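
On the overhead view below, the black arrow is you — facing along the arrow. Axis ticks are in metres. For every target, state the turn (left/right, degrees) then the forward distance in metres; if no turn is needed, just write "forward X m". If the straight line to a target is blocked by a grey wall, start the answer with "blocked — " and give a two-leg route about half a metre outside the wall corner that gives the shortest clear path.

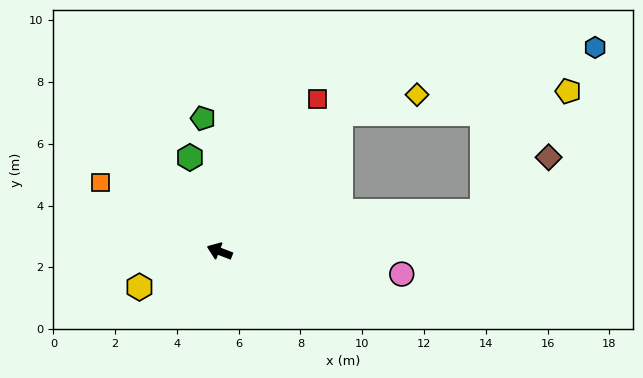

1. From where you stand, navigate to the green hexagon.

turn right 51°, forward 3.2 m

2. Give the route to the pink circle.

turn right 166°, forward 5.9 m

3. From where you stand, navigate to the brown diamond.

blocked — turn right 150°, forward 8.6 m, then turn left 31°, forward 2.8 m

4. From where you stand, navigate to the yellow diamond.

blocked — turn right 110°, forward 5.9 m, then turn right 35°, forward 2.6 m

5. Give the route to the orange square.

turn right 9°, forward 4.5 m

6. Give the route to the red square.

turn right 102°, forward 5.9 m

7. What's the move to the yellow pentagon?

blocked — turn right 150°, forward 8.6 m, then turn left 46°, forward 4.8 m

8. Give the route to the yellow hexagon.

turn left 45°, forward 2.8 m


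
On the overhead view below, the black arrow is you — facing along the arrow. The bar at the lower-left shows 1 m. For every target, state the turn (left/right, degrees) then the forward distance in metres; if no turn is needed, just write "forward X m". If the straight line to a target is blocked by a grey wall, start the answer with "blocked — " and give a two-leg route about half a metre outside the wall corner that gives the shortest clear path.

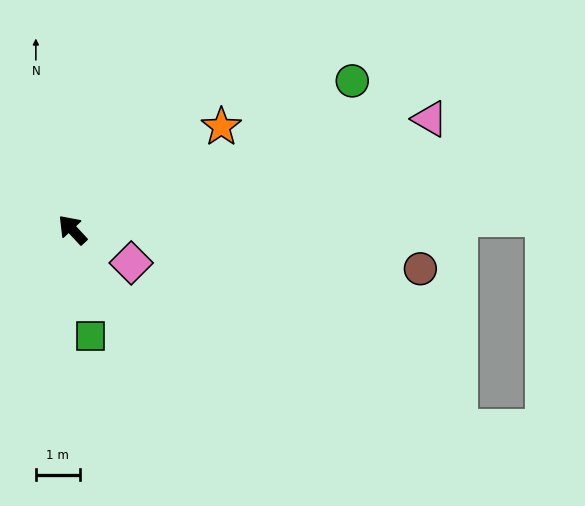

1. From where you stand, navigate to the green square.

turn left 147°, forward 2.5 m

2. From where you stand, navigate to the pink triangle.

turn right 116°, forward 8.5 m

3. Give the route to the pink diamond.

turn right 162°, forward 1.5 m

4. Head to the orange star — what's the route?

turn right 98°, forward 4.1 m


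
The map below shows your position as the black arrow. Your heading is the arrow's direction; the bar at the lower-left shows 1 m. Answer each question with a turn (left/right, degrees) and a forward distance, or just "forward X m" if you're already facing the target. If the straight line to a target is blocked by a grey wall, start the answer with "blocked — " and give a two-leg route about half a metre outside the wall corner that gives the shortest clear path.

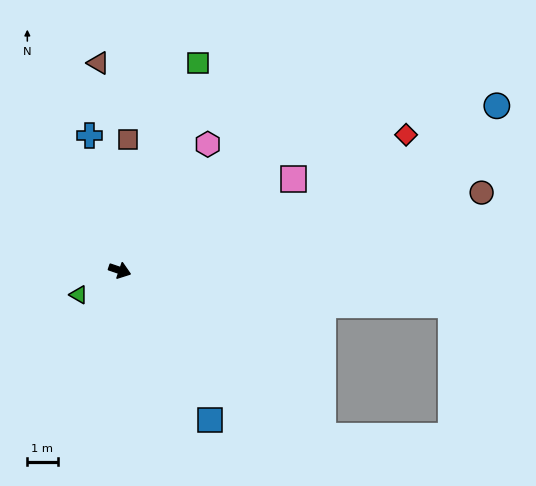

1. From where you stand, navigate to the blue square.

turn right 40°, forward 5.8 m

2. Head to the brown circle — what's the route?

turn left 31°, forward 12.2 m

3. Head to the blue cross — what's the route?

turn left 122°, forward 4.6 m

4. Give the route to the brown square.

turn left 105°, forward 4.3 m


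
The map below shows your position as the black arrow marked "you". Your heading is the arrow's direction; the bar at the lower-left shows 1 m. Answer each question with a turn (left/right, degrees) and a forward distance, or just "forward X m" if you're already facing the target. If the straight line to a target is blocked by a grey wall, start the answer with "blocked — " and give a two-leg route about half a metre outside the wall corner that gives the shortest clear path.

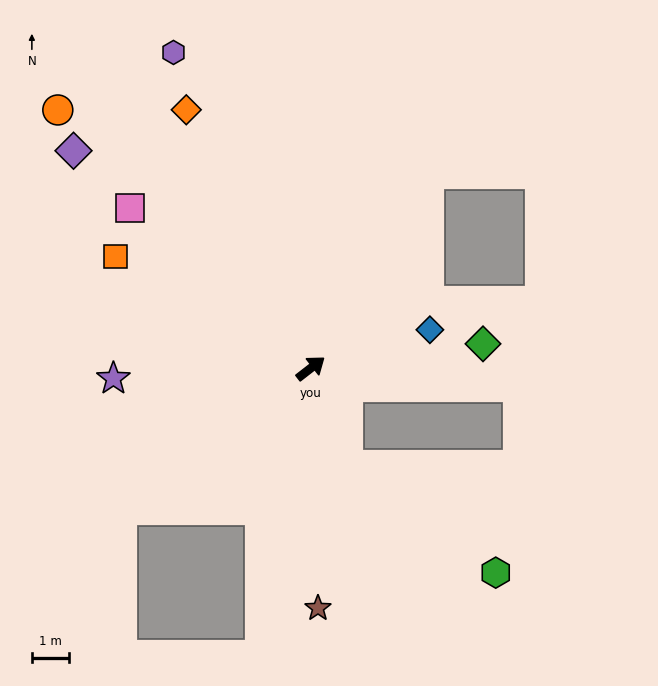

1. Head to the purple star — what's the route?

turn left 145°, forward 5.3 m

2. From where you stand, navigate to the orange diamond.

turn left 78°, forward 7.7 m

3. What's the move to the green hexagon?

blocked — turn right 108°, forward 2.8 m, then turn left 35°, forward 4.9 m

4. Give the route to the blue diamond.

turn right 20°, forward 3.4 m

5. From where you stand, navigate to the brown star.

turn right 126°, forward 6.4 m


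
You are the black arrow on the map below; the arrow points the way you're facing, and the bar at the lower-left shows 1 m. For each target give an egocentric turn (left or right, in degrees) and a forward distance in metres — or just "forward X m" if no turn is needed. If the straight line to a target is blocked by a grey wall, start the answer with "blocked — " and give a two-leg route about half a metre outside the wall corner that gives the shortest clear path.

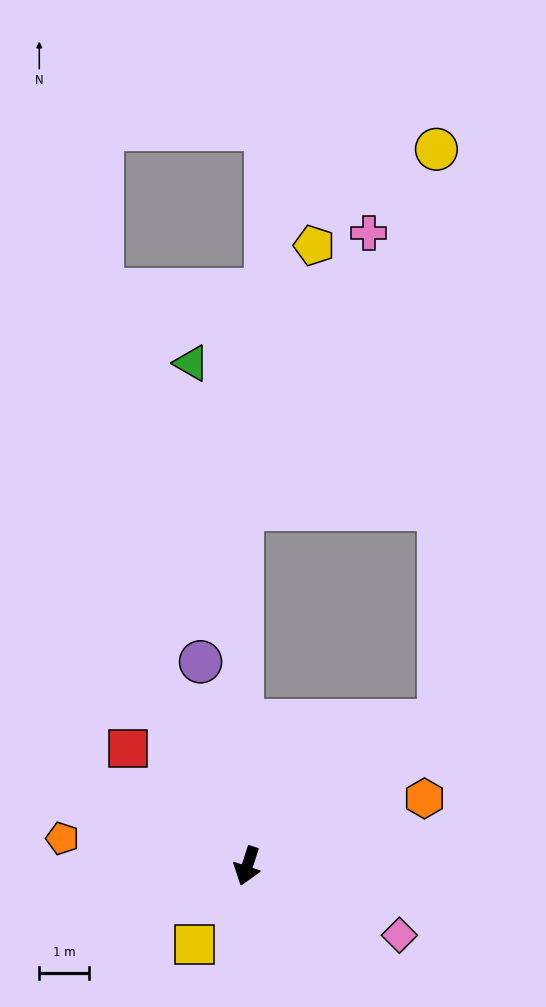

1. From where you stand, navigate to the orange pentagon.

turn right 80°, forward 3.7 m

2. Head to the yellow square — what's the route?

turn right 16°, forward 1.9 m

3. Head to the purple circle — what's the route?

turn right 149°, forward 4.2 m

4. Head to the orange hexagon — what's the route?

turn left 129°, forward 3.8 m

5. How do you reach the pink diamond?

turn left 84°, forward 3.3 m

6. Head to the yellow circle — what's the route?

blocked — turn left 145°, forward 4.8 m, then turn left 53°, forward 11.4 m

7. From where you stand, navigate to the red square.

turn right 116°, forward 3.3 m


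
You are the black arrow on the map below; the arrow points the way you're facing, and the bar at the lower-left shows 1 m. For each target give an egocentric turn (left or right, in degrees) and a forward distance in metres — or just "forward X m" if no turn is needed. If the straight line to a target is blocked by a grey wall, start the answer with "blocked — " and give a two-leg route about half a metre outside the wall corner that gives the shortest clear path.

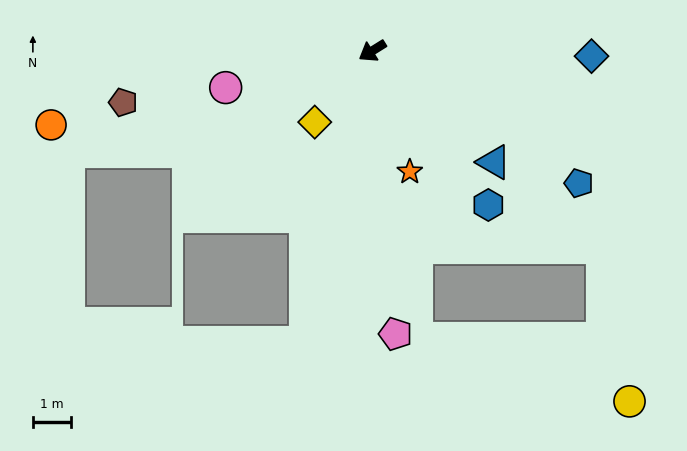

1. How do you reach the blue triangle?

turn left 106°, forward 4.3 m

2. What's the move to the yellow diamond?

turn left 19°, forward 2.4 m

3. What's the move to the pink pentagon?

turn left 63°, forward 7.4 m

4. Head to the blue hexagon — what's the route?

turn left 95°, forward 5.0 m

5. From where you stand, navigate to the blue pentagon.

turn left 115°, forward 6.4 m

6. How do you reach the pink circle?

turn right 18°, forward 3.9 m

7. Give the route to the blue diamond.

turn left 147°, forward 5.7 m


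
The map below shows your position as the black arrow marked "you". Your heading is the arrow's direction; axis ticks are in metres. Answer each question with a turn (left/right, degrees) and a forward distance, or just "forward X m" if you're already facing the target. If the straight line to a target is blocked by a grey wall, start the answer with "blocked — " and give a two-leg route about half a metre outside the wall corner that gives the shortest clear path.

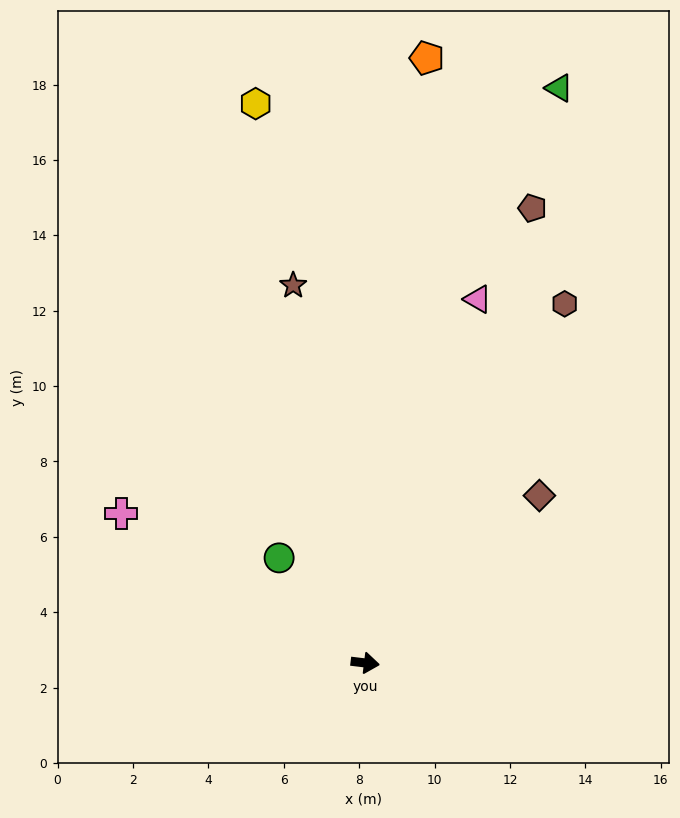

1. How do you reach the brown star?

turn left 108°, forward 10.2 m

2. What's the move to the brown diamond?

turn left 51°, forward 6.4 m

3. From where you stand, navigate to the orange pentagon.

turn left 91°, forward 16.1 m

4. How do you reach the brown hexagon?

turn left 68°, forward 10.9 m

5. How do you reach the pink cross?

turn left 155°, forward 7.6 m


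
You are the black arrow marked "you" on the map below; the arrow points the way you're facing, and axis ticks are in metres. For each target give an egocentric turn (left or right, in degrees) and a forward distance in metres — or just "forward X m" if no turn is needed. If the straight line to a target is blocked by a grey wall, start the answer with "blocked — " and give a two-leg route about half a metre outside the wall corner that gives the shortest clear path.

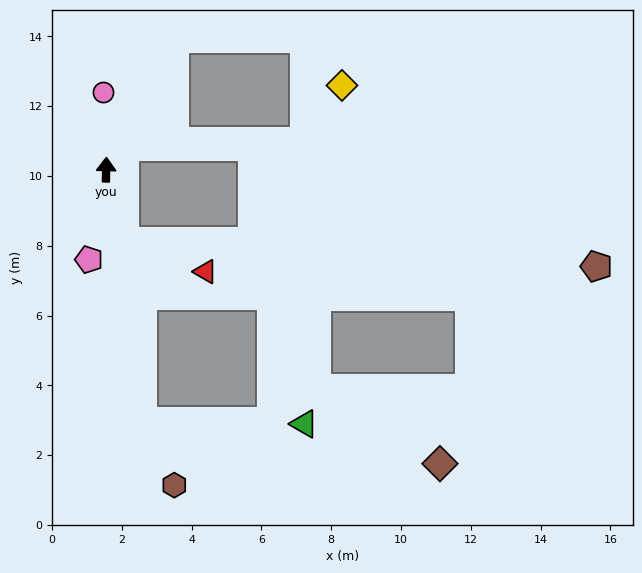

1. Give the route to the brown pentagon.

blocked — turn right 164°, forward 2.1 m, then turn left 72°, forward 13.5 m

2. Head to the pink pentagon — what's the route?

turn left 171°, forward 2.6 m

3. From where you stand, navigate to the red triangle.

blocked — turn right 164°, forward 2.1 m, then turn left 55°, forward 2.5 m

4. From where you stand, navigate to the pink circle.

turn left 3°, forward 2.2 m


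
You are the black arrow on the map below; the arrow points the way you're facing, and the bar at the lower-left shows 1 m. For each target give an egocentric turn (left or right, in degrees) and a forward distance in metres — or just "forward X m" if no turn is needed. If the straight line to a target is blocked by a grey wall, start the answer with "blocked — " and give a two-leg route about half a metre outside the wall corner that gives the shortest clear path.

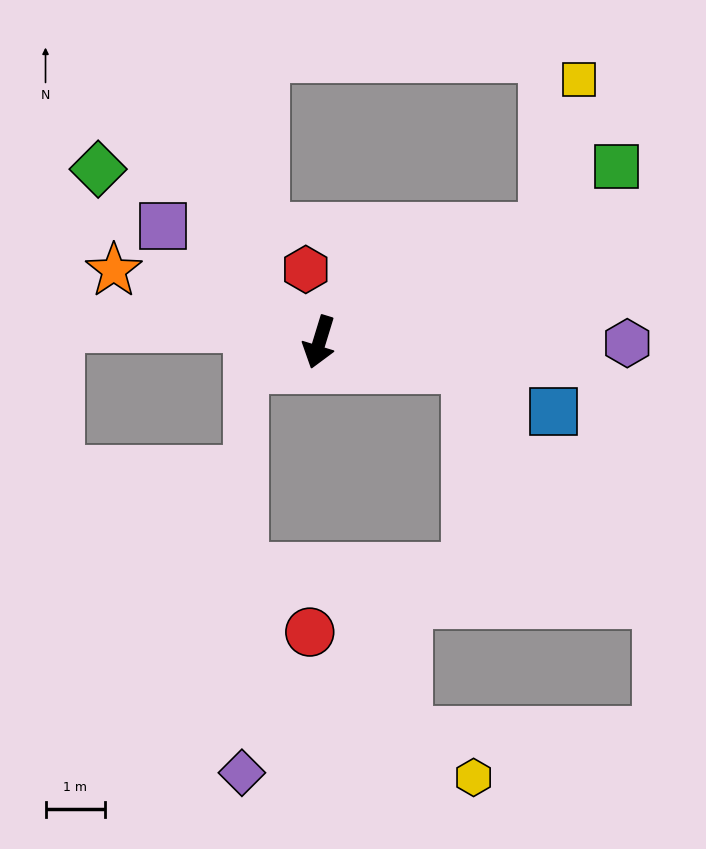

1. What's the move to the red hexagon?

turn right 152°, forward 1.2 m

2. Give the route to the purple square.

turn right 110°, forward 3.3 m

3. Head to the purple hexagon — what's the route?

turn left 107°, forward 5.2 m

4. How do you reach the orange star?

turn right 92°, forward 3.7 m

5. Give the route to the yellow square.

blocked — turn left 134°, forward 4.2 m, then turn left 50°, forward 2.6 m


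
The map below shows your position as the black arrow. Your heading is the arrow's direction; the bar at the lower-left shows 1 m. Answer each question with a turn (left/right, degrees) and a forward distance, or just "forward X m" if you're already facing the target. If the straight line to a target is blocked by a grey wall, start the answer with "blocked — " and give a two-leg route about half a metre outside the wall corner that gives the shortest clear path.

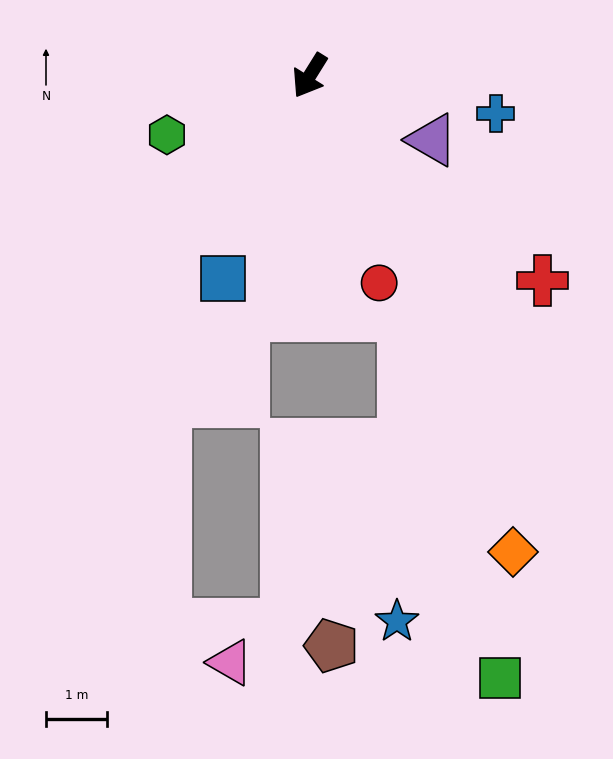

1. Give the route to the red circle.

turn left 50°, forward 3.6 m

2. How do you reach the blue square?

turn left 9°, forward 3.6 m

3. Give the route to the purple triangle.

turn left 94°, forward 2.3 m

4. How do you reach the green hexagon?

turn right 36°, forward 2.6 m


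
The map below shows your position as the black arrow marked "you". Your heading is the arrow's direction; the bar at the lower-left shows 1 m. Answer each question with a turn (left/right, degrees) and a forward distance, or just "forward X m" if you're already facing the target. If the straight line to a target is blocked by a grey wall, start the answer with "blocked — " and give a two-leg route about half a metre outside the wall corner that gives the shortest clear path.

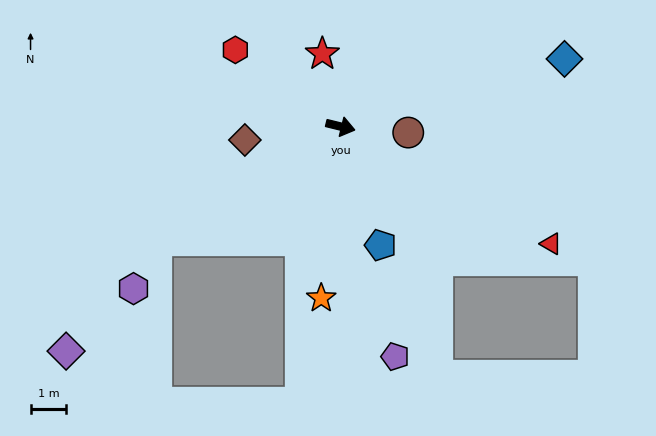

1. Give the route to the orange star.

turn right 83°, forward 4.8 m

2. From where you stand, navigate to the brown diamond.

turn right 158°, forward 2.7 m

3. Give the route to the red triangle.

turn right 15°, forward 6.7 m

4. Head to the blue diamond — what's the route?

turn left 31°, forward 6.5 m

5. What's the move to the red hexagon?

turn left 158°, forward 3.6 m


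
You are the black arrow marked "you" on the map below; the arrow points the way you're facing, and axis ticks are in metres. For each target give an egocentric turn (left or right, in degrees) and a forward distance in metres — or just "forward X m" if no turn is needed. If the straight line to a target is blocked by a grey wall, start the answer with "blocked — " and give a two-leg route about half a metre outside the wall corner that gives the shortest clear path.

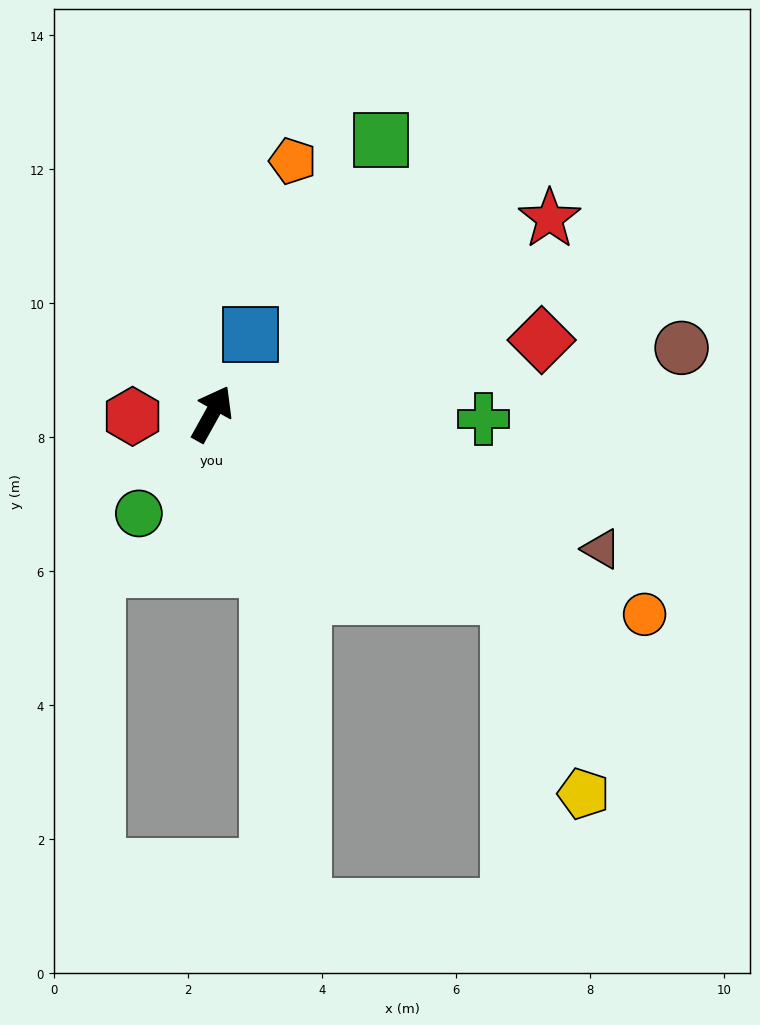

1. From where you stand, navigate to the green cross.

turn right 62°, forward 4.1 m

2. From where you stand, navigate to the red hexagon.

turn left 121°, forward 1.2 m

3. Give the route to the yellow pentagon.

blocked — turn right 92°, forward 5.2 m, then turn right 38°, forward 3.2 m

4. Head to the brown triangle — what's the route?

turn right 80°, forward 6.2 m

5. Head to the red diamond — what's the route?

turn right 48°, forward 5.0 m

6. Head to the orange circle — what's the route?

turn right 86°, forward 7.1 m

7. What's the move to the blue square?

turn left 3°, forward 1.3 m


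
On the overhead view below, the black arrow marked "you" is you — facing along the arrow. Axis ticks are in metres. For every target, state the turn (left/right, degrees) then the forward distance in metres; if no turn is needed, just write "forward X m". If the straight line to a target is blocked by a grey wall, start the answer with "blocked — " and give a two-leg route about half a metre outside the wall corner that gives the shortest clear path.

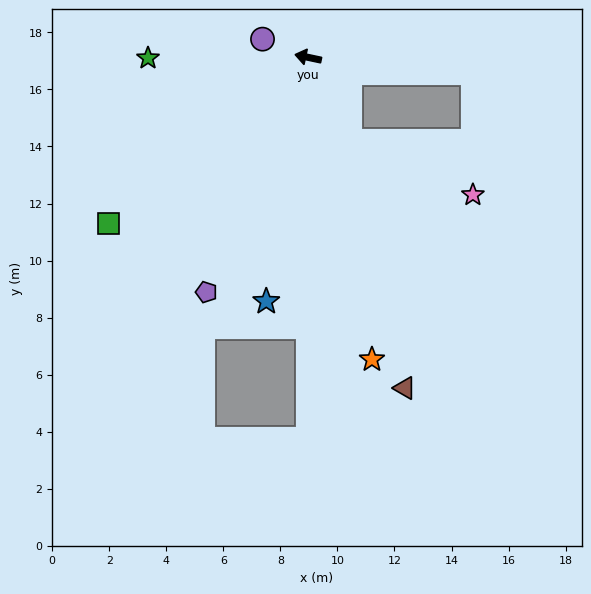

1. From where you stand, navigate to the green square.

turn left 52°, forward 9.1 m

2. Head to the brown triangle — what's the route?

turn left 118°, forward 12.1 m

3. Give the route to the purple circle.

turn right 10°, forward 1.7 m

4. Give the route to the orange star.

turn left 114°, forward 10.8 m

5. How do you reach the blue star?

turn left 92°, forward 8.7 m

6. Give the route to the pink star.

blocked — turn left 129°, forward 3.3 m, then turn left 39°, forward 4.7 m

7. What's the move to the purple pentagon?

turn left 79°, forward 9.0 m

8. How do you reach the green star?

turn left 12°, forward 5.6 m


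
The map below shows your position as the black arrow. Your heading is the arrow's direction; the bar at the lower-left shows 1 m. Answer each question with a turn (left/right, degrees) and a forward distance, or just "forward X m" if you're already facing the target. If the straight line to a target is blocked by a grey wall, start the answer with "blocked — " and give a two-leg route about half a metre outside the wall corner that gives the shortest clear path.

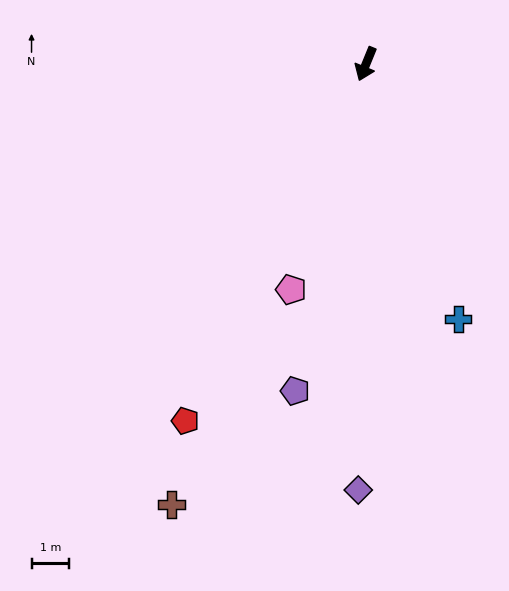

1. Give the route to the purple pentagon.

turn left 10°, forward 8.9 m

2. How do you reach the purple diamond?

turn left 21°, forward 11.3 m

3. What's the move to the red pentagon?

turn right 5°, forward 10.6 m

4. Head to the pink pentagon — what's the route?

turn left 4°, forward 6.3 m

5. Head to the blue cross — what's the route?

turn left 42°, forward 7.2 m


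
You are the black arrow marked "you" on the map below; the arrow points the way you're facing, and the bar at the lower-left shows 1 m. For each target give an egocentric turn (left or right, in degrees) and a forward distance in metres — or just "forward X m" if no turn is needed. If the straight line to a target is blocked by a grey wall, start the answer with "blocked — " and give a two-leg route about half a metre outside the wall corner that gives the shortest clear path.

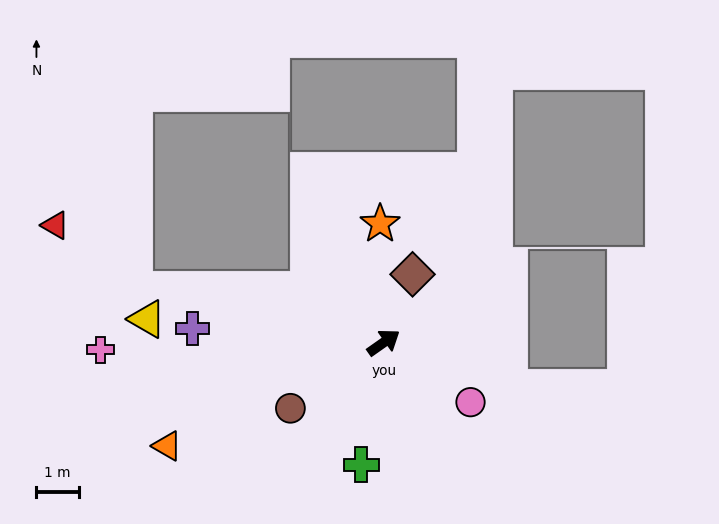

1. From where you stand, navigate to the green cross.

turn right 136°, forward 2.9 m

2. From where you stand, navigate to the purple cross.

turn left 141°, forward 4.5 m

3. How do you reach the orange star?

turn left 57°, forward 2.8 m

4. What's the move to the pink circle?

turn right 70°, forward 2.5 m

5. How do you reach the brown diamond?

turn left 32°, forward 1.8 m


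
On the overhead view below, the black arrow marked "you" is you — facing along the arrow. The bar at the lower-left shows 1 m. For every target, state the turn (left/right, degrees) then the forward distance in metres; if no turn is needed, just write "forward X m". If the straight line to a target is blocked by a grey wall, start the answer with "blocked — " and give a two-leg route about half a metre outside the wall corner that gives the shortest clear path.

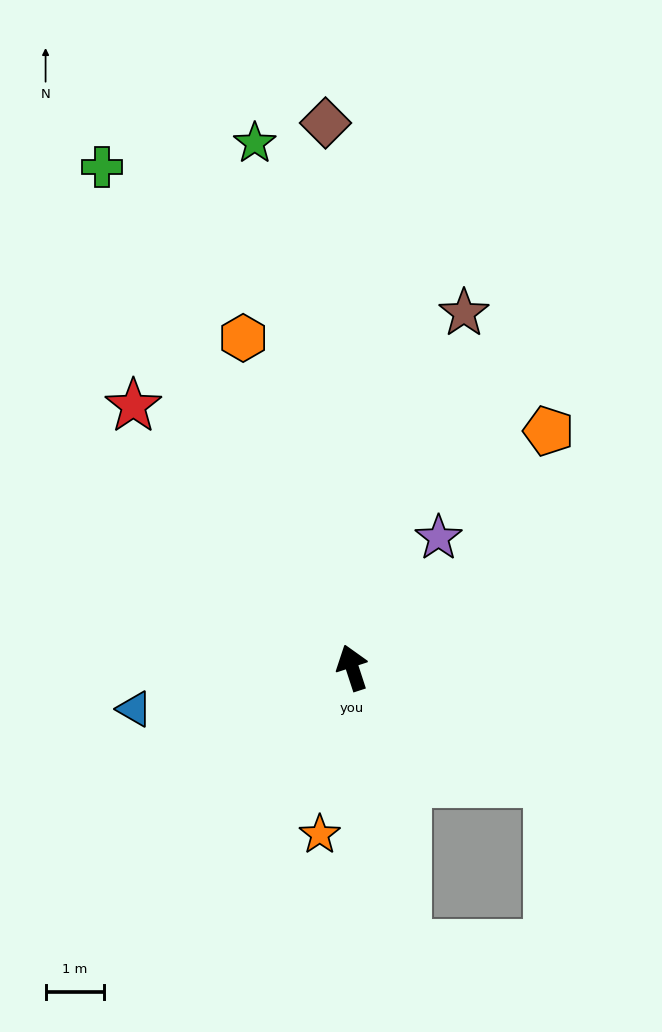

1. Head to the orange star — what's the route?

turn left 151°, forward 2.9 m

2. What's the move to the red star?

turn left 22°, forward 5.8 m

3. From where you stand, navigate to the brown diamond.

turn right 15°, forward 9.3 m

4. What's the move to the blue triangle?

turn left 83°, forward 3.8 m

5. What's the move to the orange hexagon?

forward 5.9 m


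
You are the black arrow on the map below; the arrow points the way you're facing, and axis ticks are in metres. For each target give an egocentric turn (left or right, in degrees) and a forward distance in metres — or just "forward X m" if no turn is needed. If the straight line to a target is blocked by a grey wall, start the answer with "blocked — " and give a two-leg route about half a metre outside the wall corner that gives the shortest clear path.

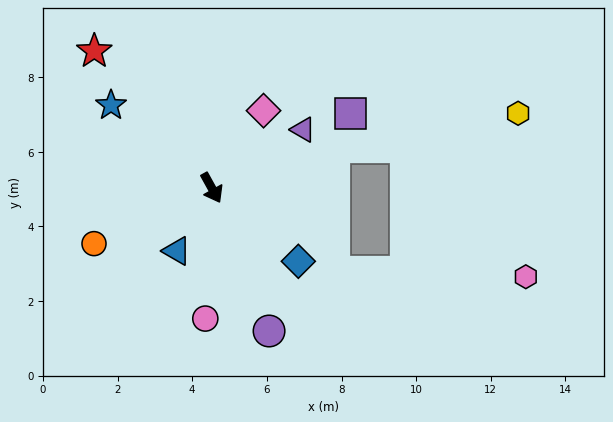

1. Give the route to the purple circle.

turn right 7°, forward 4.1 m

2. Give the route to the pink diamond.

turn left 117°, forward 2.5 m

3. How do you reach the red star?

turn right 168°, forward 4.8 m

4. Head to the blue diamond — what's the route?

turn left 21°, forward 3.0 m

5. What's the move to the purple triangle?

turn left 94°, forward 2.9 m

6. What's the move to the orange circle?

turn right 94°, forward 3.5 m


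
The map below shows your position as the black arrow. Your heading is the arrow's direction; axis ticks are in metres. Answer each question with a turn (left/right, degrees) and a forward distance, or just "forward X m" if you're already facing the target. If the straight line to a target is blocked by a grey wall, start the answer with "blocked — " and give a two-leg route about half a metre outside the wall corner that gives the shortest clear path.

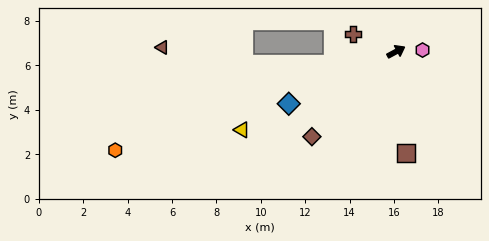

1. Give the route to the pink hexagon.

turn right 25°, forward 1.2 m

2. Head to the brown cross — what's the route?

turn left 130°, forward 2.1 m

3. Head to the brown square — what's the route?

turn right 113°, forward 4.6 m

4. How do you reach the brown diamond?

turn right 163°, forward 5.4 m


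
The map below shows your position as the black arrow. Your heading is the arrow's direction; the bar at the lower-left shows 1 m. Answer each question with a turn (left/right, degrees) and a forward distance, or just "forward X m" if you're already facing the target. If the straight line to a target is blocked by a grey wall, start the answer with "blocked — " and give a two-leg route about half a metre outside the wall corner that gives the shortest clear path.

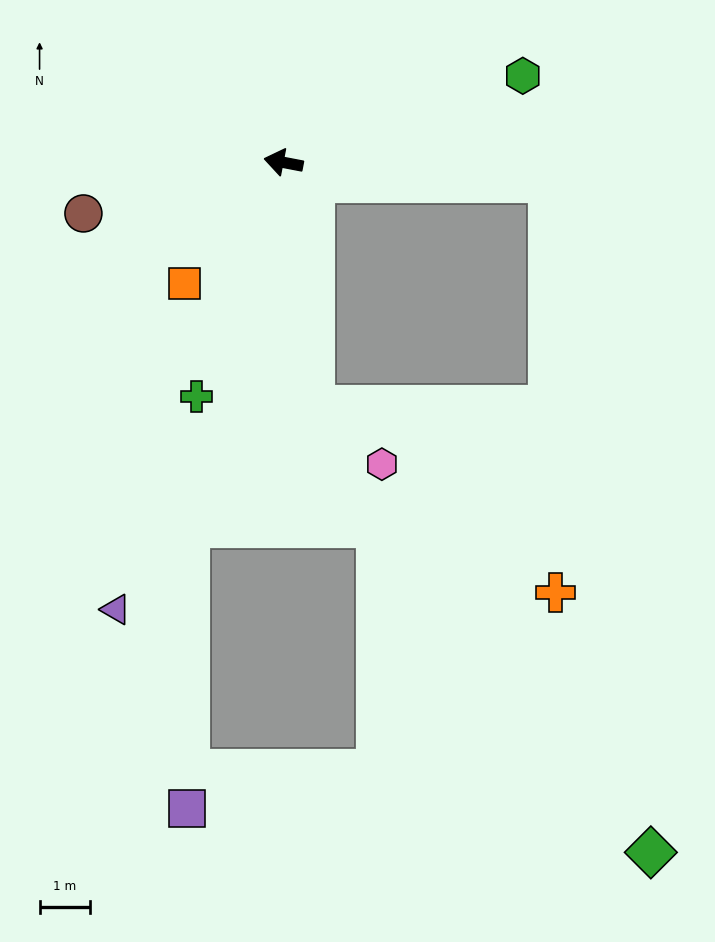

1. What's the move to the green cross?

turn left 81°, forward 5.0 m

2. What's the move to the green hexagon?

turn right 149°, forward 5.1 m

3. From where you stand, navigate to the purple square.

blocked — turn left 86°, forward 7.5 m, then turn left 14°, forward 5.6 m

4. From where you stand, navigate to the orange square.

turn left 62°, forward 3.1 m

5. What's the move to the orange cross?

blocked — turn right 173°, forward 5.3 m, then turn right 85°, forward 8.2 m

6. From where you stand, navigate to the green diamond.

blocked — turn right 173°, forward 5.3 m, then turn right 78°, forward 13.6 m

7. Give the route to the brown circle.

turn left 25°, forward 4.1 m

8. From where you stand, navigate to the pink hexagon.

blocked — turn left 108°, forward 4.9 m, then turn left 42°, forward 1.8 m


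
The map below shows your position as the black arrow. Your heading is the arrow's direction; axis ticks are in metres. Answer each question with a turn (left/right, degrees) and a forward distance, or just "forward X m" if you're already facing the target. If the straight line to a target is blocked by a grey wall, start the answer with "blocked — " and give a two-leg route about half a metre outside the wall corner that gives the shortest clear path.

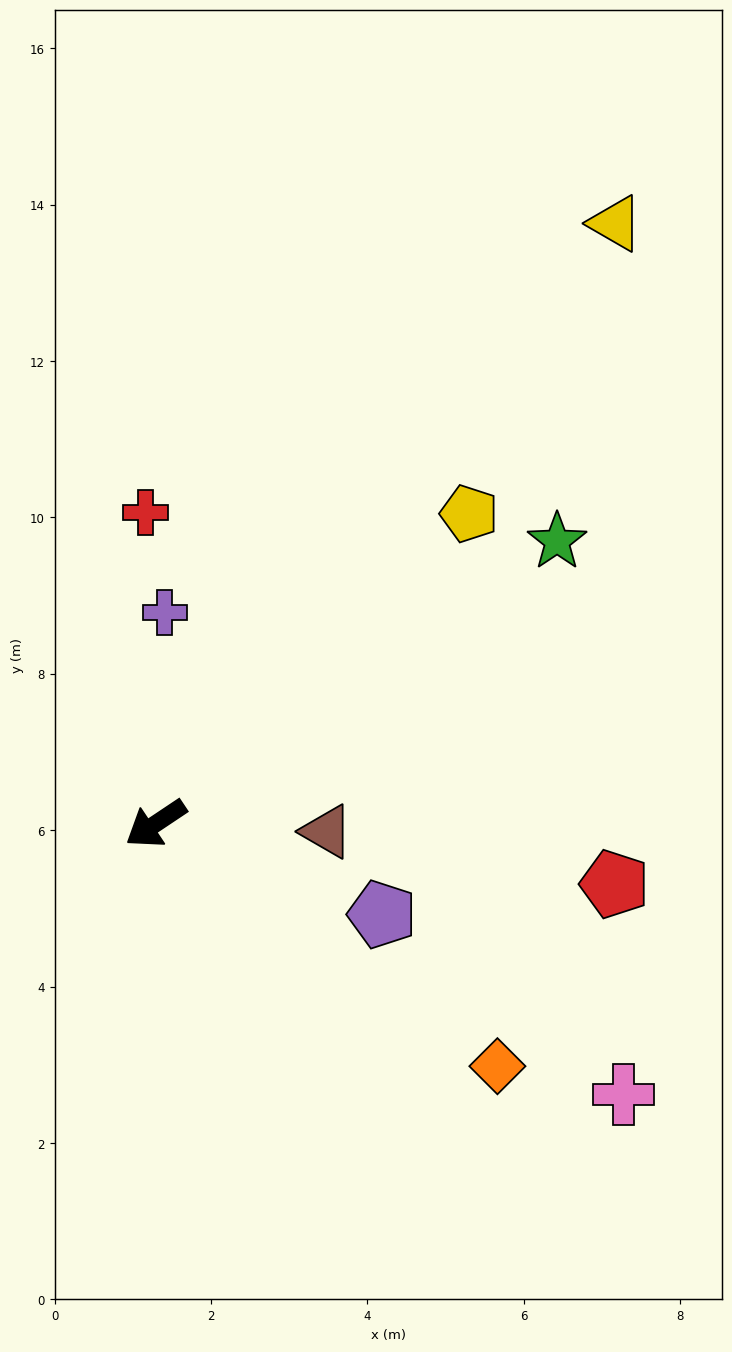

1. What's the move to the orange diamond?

turn left 111°, forward 5.4 m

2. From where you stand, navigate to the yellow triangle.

turn right 161°, forward 9.7 m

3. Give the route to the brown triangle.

turn left 144°, forward 2.2 m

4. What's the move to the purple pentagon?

turn left 124°, forward 3.1 m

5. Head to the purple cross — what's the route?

turn right 126°, forward 2.7 m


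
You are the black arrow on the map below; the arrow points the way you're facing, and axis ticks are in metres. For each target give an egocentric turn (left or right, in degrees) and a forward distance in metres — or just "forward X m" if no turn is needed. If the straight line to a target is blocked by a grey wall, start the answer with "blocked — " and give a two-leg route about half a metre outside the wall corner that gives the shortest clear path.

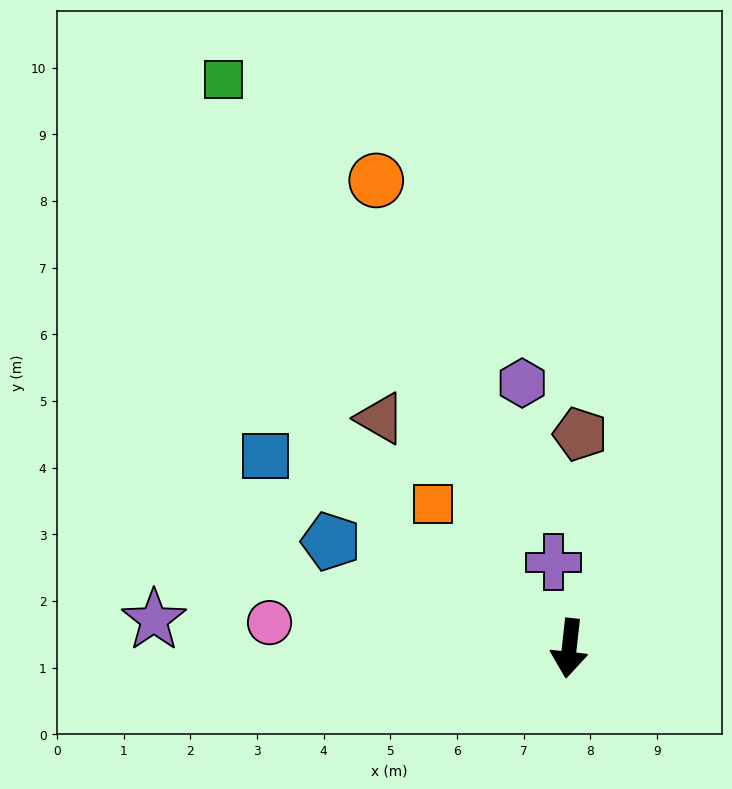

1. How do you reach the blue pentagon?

turn right 108°, forward 3.9 m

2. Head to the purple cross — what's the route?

turn right 163°, forward 1.3 m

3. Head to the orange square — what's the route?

turn right 130°, forward 3.0 m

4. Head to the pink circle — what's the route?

turn right 89°, forward 4.5 m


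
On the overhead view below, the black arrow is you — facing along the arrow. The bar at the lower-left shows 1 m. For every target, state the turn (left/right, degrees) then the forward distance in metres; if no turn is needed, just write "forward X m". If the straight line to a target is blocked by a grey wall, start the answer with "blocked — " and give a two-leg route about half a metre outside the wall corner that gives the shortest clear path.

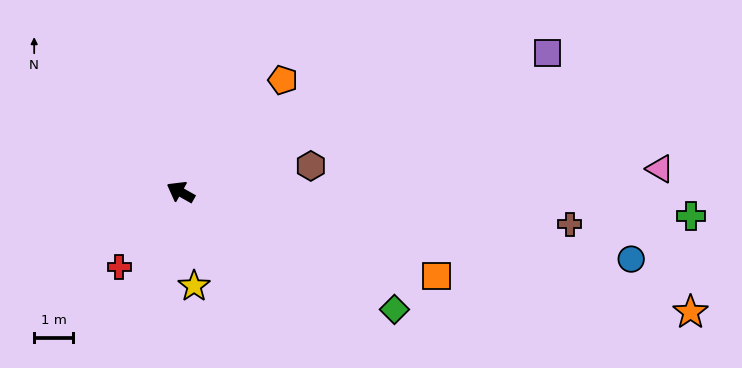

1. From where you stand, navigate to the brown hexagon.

turn right 139°, forward 3.4 m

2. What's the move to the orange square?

turn right 169°, forward 6.9 m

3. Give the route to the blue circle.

turn right 159°, forward 11.7 m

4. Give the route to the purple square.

turn right 130°, forward 10.0 m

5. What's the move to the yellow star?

turn left 128°, forward 2.4 m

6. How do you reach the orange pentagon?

turn right 103°, forward 3.9 m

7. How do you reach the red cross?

turn left 80°, forward 2.5 m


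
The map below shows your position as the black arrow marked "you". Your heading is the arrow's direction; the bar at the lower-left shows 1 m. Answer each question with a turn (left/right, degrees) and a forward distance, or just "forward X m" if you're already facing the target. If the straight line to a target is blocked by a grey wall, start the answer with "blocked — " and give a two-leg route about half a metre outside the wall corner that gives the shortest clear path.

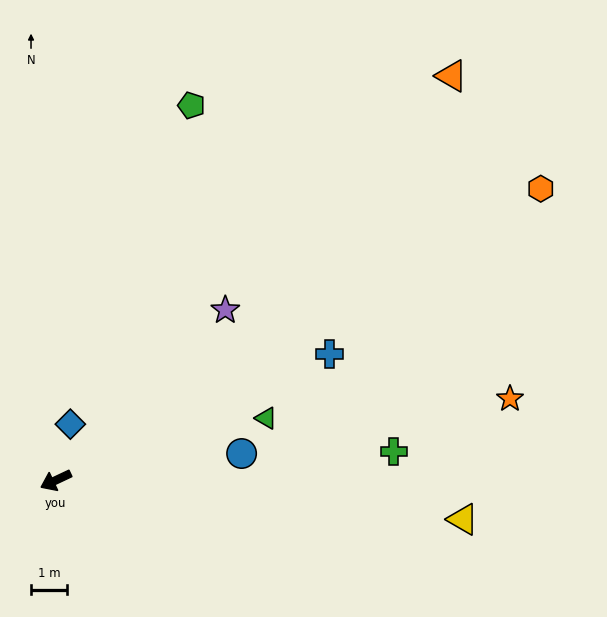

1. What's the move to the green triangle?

turn left 171°, forward 6.1 m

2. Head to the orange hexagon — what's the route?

turn right 174°, forward 15.7 m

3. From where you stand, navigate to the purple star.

turn right 160°, forward 6.7 m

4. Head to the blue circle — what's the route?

turn left 163°, forward 5.2 m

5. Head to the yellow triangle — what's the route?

turn left 149°, forward 11.3 m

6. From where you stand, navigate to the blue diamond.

turn right 130°, forward 1.6 m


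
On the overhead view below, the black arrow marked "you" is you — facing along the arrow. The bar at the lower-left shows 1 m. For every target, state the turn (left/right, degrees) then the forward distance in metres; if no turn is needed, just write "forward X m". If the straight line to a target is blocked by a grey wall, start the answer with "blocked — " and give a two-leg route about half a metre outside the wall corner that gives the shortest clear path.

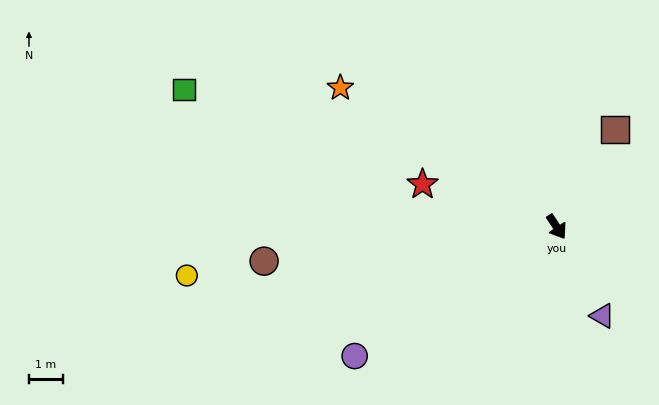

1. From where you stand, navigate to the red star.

turn right 141°, forward 4.2 m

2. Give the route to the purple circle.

turn right 91°, forward 7.1 m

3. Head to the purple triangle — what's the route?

turn right 6°, forward 3.0 m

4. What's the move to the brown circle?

turn right 117°, forward 8.8 m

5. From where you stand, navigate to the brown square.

turn left 116°, forward 3.4 m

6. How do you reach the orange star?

turn right 156°, forward 7.6 m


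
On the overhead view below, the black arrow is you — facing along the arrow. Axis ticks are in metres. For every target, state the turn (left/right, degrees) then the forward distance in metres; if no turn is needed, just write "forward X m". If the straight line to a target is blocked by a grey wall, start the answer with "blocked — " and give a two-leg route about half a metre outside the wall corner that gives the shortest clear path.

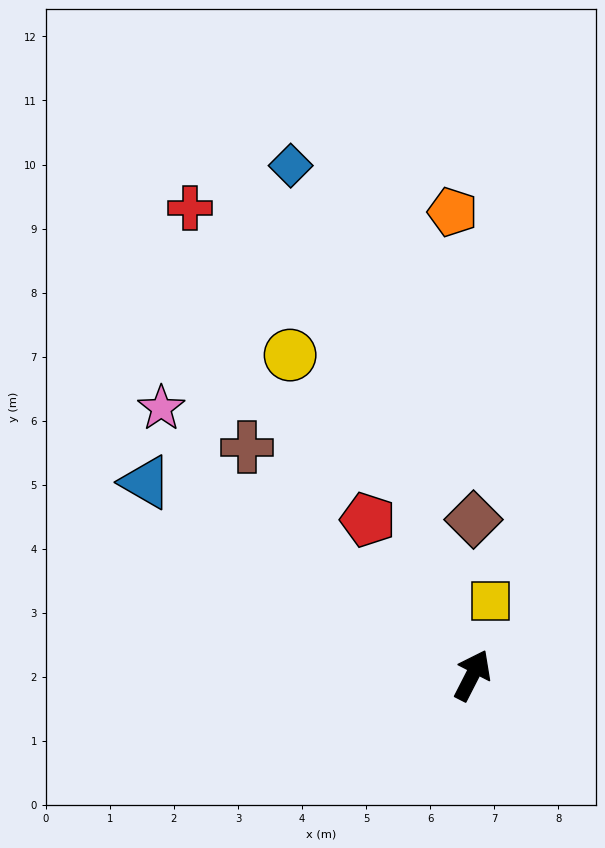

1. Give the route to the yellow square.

turn left 13°, forward 1.2 m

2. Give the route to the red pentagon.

turn left 61°, forward 2.9 m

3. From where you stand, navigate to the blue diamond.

turn left 47°, forward 8.4 m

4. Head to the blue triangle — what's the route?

turn left 87°, forward 5.9 m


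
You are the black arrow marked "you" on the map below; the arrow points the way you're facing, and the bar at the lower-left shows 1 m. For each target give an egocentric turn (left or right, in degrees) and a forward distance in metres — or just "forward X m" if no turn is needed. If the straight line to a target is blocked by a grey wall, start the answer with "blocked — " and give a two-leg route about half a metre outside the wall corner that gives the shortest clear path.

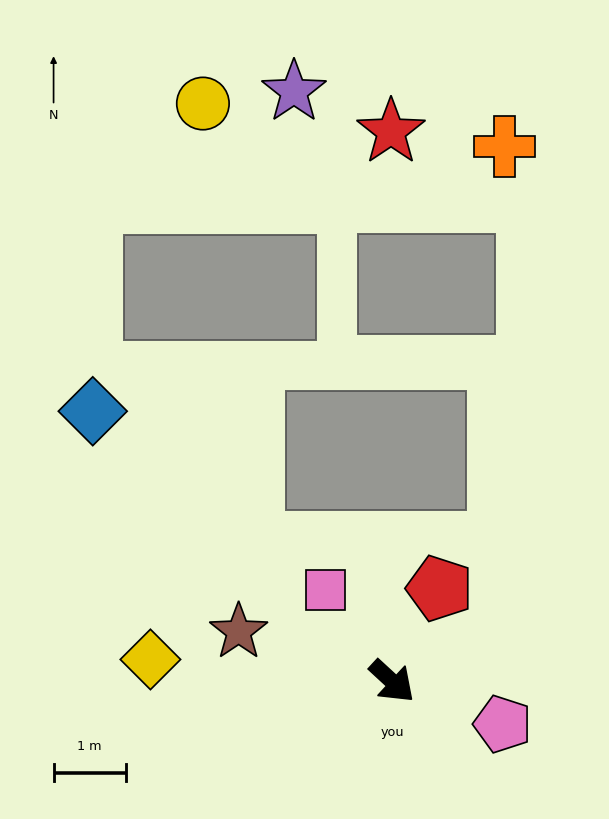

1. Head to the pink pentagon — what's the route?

turn left 22°, forward 1.6 m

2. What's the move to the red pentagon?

turn left 106°, forward 1.4 m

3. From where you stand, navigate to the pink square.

turn left 169°, forward 1.6 m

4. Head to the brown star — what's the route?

turn right 155°, forward 2.2 m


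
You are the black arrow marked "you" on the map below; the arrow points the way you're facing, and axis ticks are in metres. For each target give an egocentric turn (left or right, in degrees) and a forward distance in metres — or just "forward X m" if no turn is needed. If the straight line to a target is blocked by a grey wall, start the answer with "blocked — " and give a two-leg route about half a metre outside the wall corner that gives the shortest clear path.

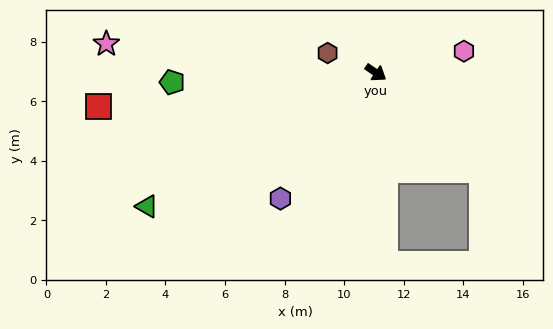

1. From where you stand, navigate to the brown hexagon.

turn right 168°, forward 1.7 m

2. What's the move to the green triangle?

turn right 116°, forward 8.9 m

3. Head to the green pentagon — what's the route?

turn right 143°, forward 6.8 m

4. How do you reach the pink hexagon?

turn left 48°, forward 3.0 m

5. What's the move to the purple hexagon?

turn right 93°, forward 5.3 m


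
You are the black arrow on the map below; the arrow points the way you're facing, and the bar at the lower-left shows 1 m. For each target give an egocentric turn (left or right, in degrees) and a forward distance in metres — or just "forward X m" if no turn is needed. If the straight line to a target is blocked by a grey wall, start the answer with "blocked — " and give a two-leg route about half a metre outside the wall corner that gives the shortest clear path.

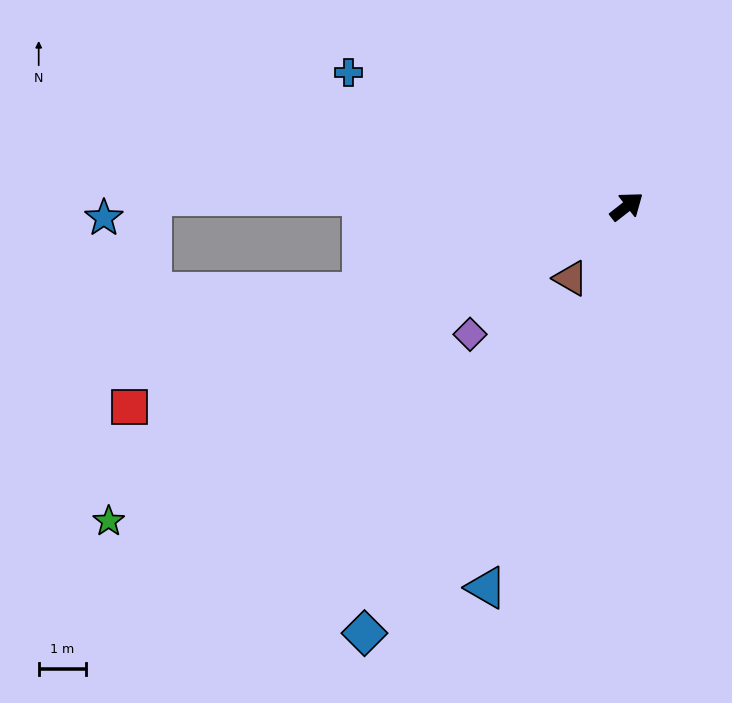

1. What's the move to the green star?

turn left 173°, forward 12.7 m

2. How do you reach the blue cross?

turn left 116°, forward 6.5 m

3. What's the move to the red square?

turn left 164°, forward 11.3 m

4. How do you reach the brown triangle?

turn right 166°, forward 1.9 m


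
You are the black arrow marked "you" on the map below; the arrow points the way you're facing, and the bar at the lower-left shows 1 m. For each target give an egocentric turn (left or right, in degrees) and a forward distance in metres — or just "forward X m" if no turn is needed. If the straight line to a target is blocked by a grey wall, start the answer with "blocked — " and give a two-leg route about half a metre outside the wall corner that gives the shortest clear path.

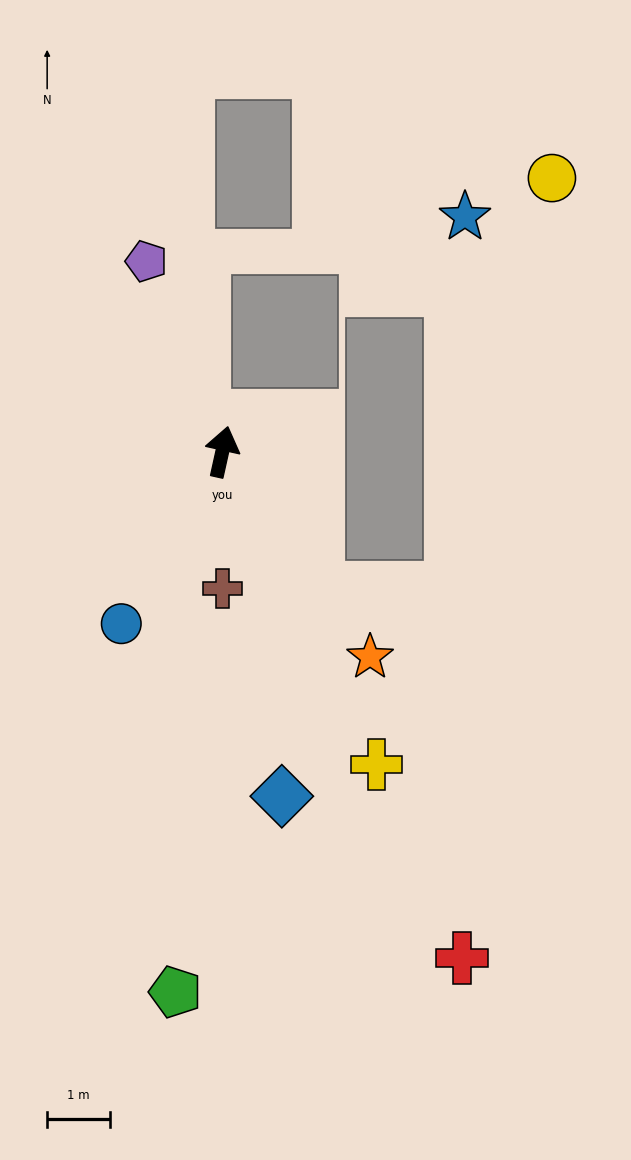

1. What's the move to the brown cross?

turn right 167°, forward 2.2 m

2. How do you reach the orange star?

turn right 132°, forward 4.0 m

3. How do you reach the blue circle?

turn left 162°, forward 3.2 m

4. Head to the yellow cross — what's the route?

turn right 141°, forward 5.5 m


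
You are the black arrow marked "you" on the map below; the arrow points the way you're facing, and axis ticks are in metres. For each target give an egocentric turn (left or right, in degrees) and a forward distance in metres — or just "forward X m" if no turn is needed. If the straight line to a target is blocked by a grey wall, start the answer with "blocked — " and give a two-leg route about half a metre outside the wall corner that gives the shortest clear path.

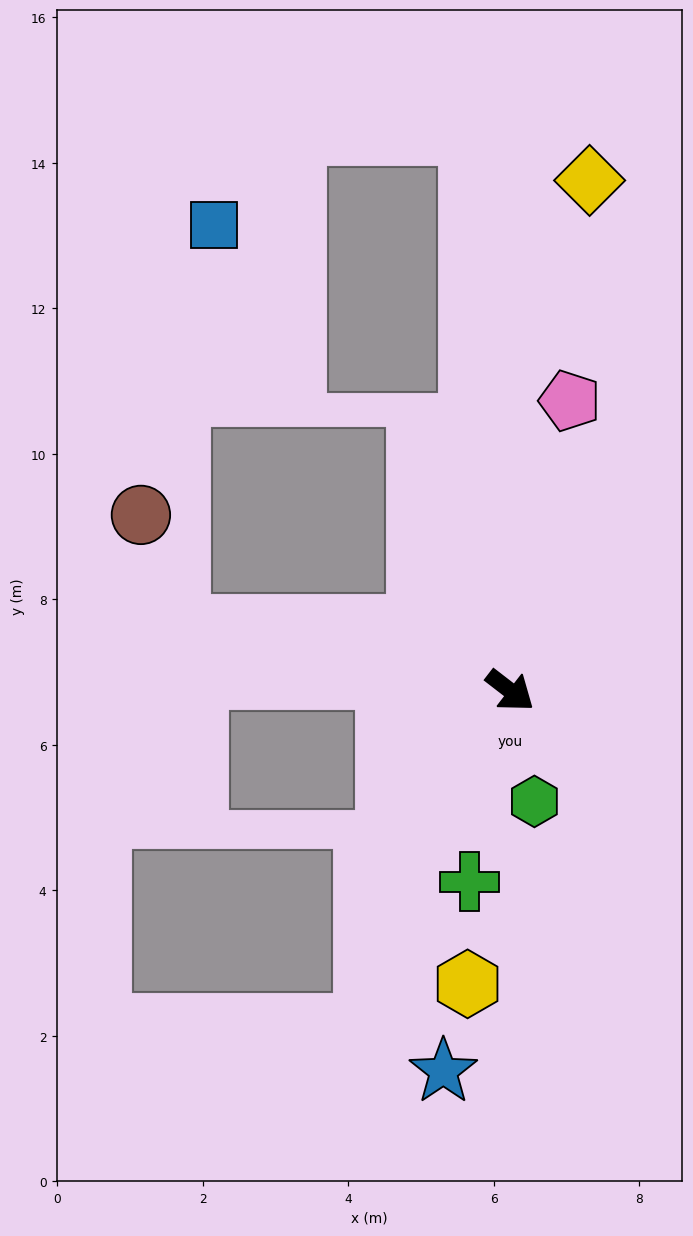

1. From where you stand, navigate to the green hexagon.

turn right 40°, forward 1.6 m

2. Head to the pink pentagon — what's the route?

turn left 116°, forward 4.1 m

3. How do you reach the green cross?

turn right 64°, forward 2.7 m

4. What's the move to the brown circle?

blocked — turn right 153°, forward 4.6 m, then turn right 60°, forward 1.6 m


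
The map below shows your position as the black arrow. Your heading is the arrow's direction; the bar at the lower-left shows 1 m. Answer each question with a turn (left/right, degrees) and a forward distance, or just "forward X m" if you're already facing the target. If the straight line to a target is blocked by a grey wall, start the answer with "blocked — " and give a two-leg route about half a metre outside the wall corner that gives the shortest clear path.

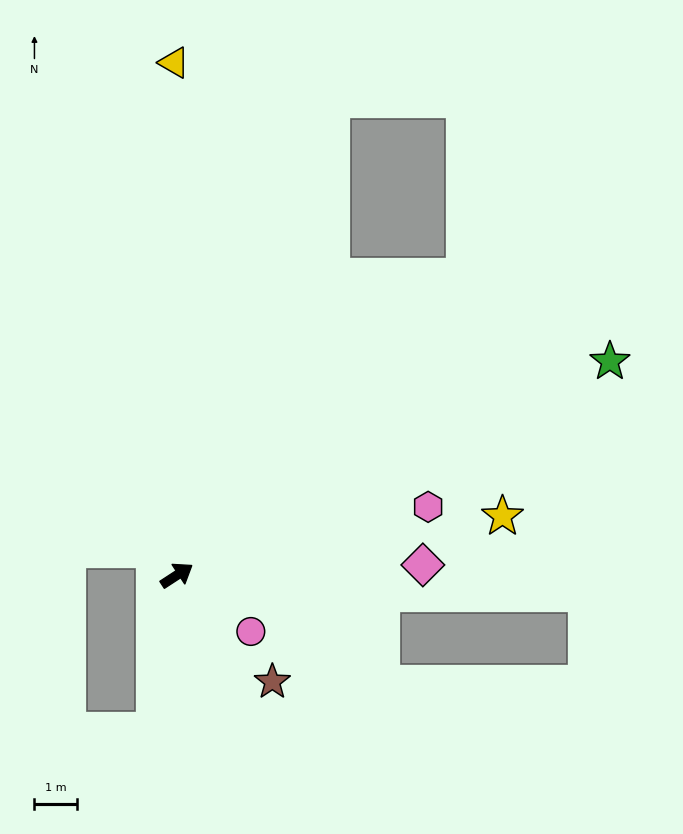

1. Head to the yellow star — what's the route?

turn right 23°, forward 7.8 m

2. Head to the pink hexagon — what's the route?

turn right 18°, forward 6.2 m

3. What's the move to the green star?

turn right 7°, forward 11.4 m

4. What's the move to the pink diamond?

turn right 31°, forward 5.8 m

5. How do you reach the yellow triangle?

turn left 57°, forward 12.1 m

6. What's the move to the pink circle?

turn right 70°, forward 2.2 m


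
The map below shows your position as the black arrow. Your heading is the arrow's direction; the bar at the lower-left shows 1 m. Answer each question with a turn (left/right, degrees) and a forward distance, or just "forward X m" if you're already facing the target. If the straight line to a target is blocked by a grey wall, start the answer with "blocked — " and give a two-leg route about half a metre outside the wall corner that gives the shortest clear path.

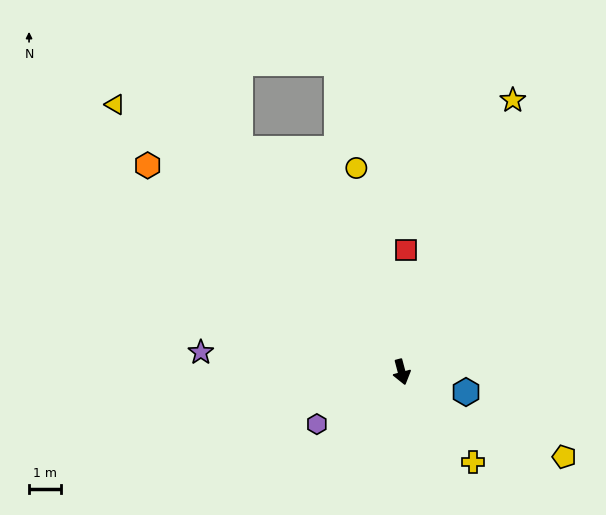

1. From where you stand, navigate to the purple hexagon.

turn right 73°, forward 3.1 m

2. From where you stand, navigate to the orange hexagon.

turn right 144°, forward 10.3 m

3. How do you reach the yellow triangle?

turn right 148°, forward 12.4 m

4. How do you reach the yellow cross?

turn left 24°, forward 3.6 m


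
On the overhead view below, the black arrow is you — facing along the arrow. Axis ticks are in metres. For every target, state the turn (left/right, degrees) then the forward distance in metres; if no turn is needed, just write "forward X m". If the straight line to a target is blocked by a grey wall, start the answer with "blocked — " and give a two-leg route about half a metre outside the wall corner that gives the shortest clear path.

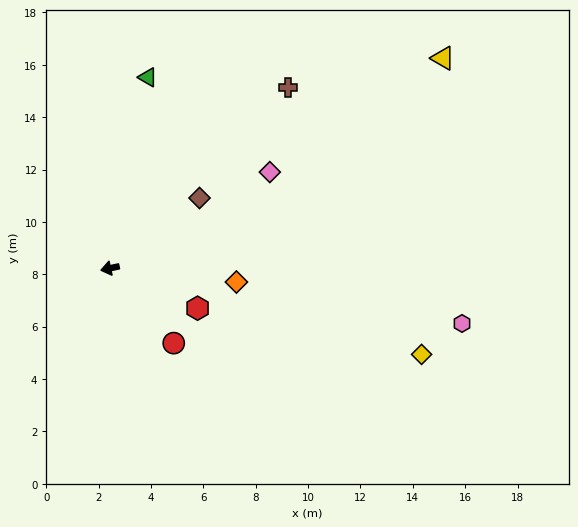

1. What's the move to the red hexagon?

turn left 143°, forward 3.7 m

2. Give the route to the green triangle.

turn right 113°, forward 7.4 m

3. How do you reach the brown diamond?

turn right 154°, forward 4.3 m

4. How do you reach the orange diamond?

turn left 162°, forward 4.9 m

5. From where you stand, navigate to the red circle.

turn left 118°, forward 3.8 m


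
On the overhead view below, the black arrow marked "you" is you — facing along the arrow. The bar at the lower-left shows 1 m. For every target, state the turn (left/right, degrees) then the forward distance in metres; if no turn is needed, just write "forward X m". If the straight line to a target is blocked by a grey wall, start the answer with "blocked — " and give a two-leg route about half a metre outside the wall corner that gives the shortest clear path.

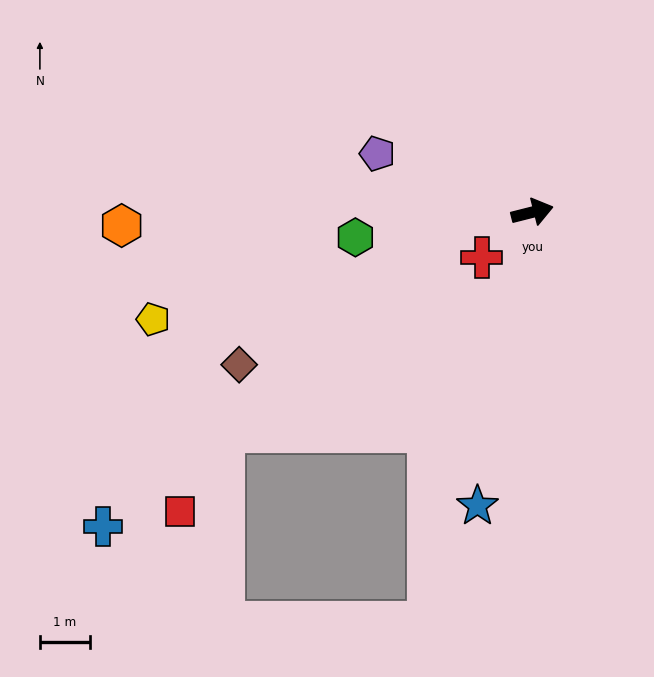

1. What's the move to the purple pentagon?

turn left 145°, forward 3.3 m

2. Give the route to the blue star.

turn right 115°, forward 5.9 m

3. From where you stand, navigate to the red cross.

turn right 152°, forward 1.3 m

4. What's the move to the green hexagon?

turn left 174°, forward 3.5 m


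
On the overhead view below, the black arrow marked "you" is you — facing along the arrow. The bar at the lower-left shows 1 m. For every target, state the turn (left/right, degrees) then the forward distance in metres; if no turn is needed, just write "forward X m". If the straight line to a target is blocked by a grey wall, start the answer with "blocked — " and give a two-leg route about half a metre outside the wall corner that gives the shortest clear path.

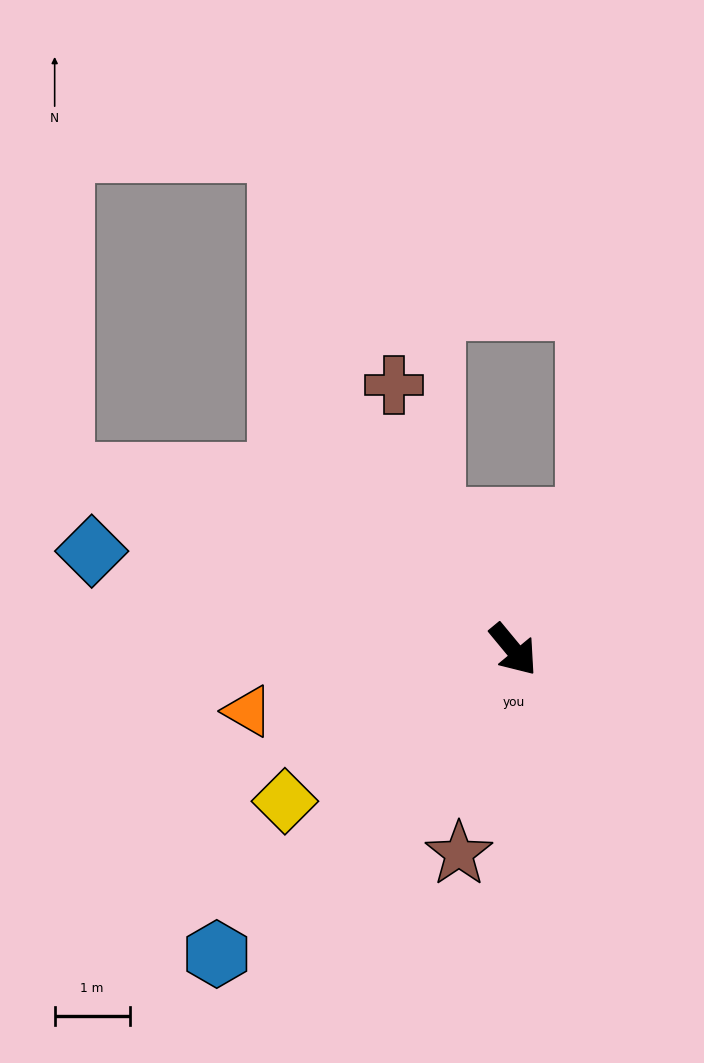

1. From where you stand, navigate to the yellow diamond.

turn right 96°, forward 3.7 m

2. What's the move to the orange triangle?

turn right 117°, forward 3.6 m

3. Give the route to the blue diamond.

turn right 143°, forward 5.8 m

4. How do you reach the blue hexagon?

turn right 84°, forward 5.7 m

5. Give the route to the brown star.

turn right 55°, forward 2.8 m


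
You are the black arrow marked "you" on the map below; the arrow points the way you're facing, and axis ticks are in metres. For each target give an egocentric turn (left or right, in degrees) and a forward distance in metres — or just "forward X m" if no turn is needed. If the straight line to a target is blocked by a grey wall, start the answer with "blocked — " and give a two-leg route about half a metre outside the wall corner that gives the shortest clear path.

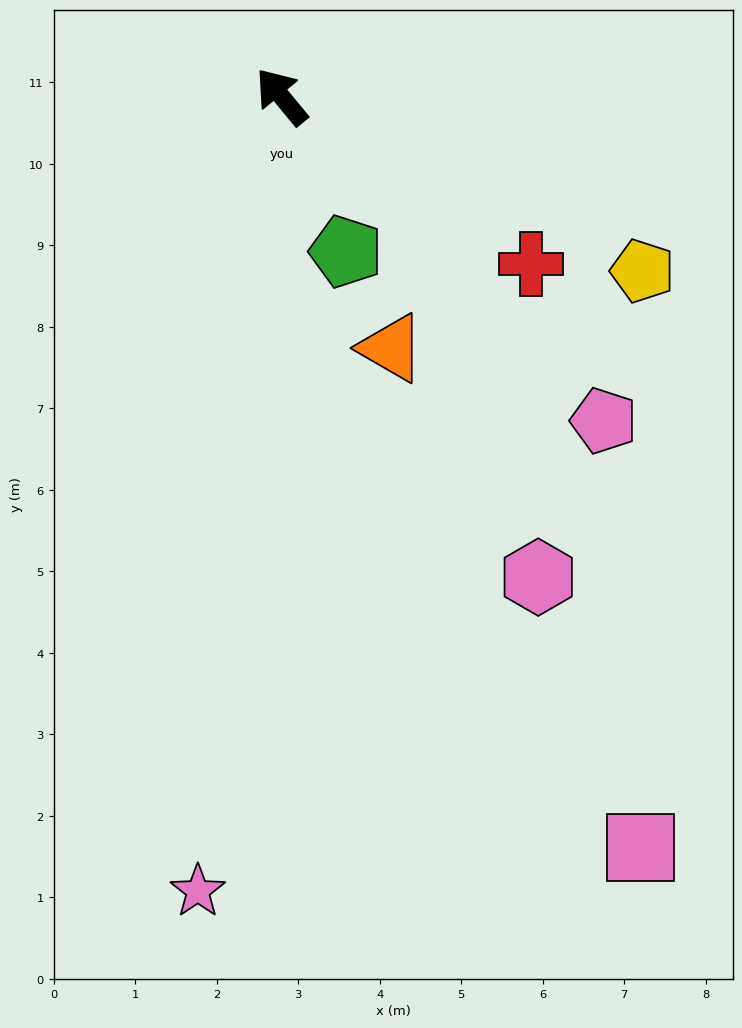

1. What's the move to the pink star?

turn left 134°, forward 9.8 m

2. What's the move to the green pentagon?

turn left 163°, forward 2.1 m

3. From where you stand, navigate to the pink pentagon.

turn right 175°, forward 5.6 m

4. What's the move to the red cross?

turn right 163°, forward 3.7 m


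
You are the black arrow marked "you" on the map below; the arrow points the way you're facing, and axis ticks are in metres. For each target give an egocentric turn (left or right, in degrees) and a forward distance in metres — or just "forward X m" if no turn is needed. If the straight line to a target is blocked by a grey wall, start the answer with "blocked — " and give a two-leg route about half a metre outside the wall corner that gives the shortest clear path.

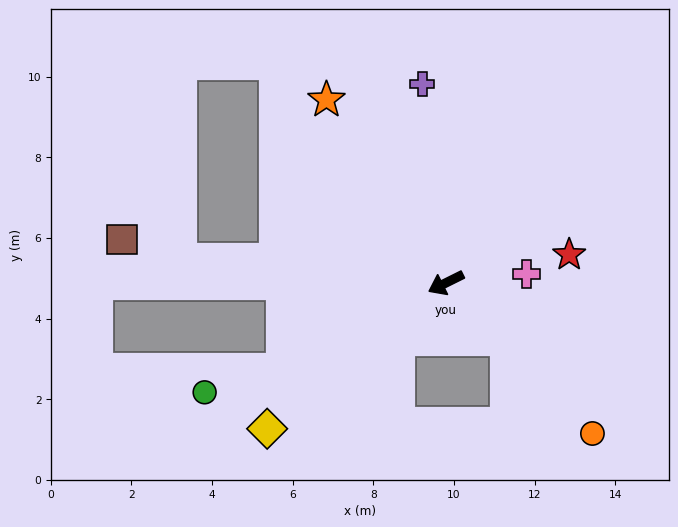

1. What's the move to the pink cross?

turn left 160°, forward 2.0 m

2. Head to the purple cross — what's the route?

turn right 110°, forward 5.0 m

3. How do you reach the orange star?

turn right 83°, forward 5.4 m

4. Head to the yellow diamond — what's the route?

turn left 13°, forward 5.7 m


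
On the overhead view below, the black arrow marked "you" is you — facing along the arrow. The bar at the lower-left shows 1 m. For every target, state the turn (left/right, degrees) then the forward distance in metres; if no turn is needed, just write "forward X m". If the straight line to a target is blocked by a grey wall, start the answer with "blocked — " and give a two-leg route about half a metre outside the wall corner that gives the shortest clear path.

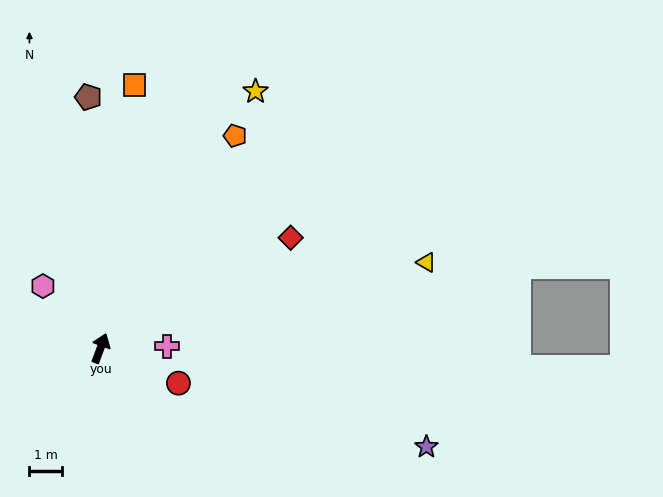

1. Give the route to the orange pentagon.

turn right 12°, forward 7.7 m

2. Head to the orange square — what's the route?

turn left 13°, forward 8.1 m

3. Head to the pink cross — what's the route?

turn right 68°, forward 2.0 m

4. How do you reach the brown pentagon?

turn left 23°, forward 7.7 m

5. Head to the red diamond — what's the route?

turn right 40°, forward 6.7 m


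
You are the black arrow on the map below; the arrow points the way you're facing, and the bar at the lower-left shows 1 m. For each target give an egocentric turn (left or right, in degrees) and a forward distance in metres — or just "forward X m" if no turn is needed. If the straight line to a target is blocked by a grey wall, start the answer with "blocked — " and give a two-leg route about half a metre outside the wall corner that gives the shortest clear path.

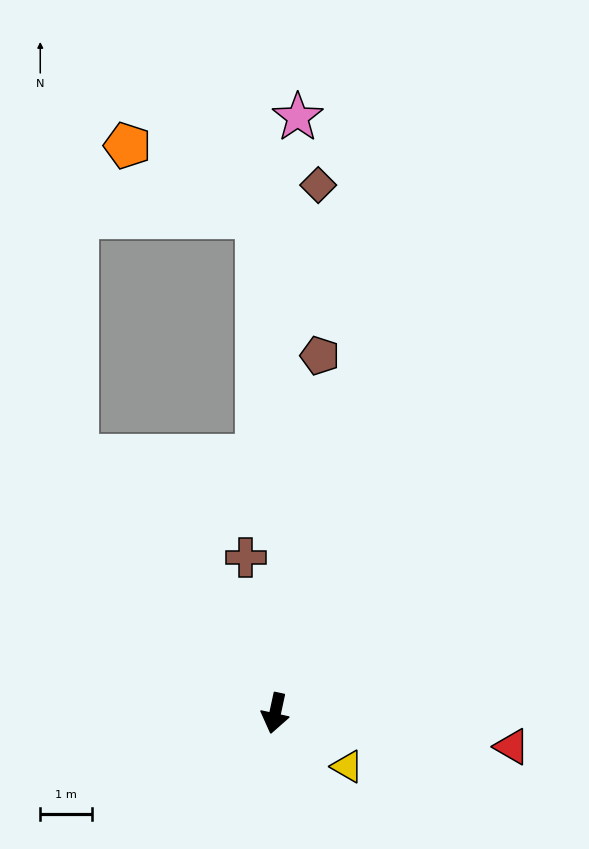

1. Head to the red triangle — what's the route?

turn left 94°, forward 4.6 m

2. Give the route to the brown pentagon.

turn right 175°, forward 6.9 m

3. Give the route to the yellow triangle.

turn left 66°, forward 1.7 m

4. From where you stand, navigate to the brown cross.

turn right 157°, forward 3.1 m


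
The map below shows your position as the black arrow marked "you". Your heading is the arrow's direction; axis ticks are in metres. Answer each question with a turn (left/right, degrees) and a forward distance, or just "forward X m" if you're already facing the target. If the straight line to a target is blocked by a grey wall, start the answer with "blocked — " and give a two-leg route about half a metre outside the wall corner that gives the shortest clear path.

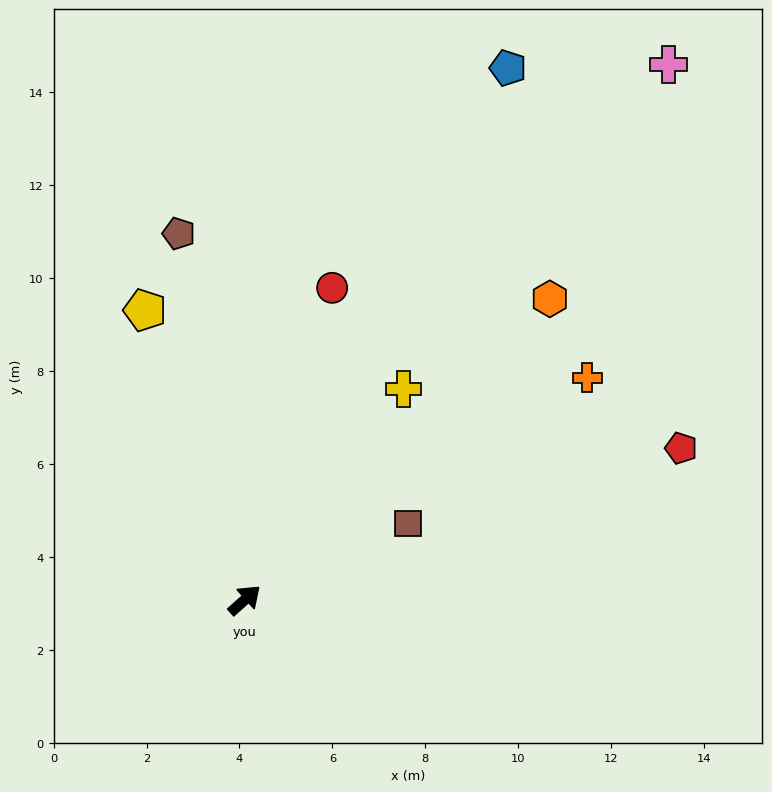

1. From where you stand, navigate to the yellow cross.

turn left 11°, forward 5.7 m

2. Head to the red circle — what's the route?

turn left 33°, forward 7.0 m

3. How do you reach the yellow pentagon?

turn left 67°, forward 6.6 m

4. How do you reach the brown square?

turn right 17°, forward 3.9 m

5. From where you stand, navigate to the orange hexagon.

turn left 3°, forward 9.2 m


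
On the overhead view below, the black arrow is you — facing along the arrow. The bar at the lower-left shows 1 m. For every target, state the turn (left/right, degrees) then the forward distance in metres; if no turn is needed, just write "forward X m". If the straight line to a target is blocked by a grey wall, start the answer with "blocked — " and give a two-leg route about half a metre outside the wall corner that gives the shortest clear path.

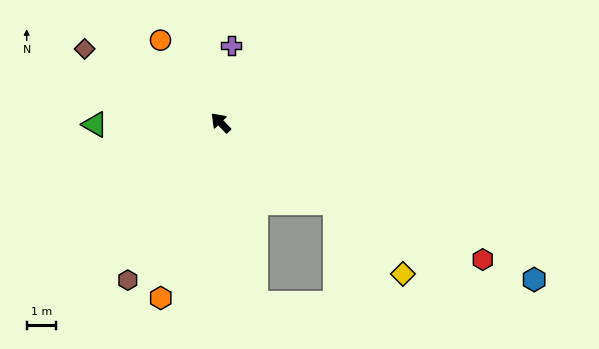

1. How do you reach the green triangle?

turn left 47°, forward 4.2 m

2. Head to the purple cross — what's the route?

turn right 52°, forward 2.6 m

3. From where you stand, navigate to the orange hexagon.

turn left 117°, forward 6.2 m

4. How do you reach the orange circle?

turn right 8°, forward 3.4 m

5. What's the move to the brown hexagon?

turn left 106°, forward 6.1 m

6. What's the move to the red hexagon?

turn right 162°, forward 9.9 m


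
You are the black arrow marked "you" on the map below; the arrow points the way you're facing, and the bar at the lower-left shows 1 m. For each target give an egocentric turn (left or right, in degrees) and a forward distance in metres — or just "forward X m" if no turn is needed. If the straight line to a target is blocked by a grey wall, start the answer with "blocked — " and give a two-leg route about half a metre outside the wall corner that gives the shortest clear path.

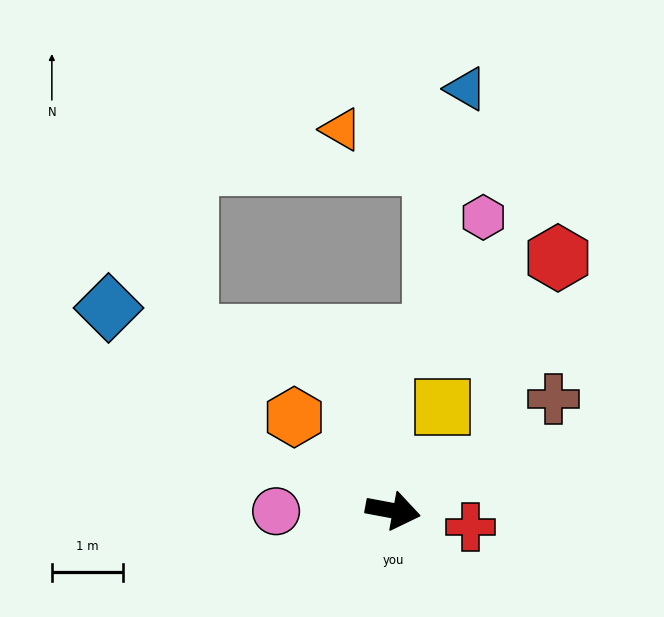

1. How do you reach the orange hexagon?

turn left 147°, forward 1.9 m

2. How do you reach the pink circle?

turn right 169°, forward 1.6 m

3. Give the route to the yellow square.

turn left 75°, forward 1.6 m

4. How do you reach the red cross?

forward 1.1 m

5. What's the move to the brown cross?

turn left 45°, forward 2.8 m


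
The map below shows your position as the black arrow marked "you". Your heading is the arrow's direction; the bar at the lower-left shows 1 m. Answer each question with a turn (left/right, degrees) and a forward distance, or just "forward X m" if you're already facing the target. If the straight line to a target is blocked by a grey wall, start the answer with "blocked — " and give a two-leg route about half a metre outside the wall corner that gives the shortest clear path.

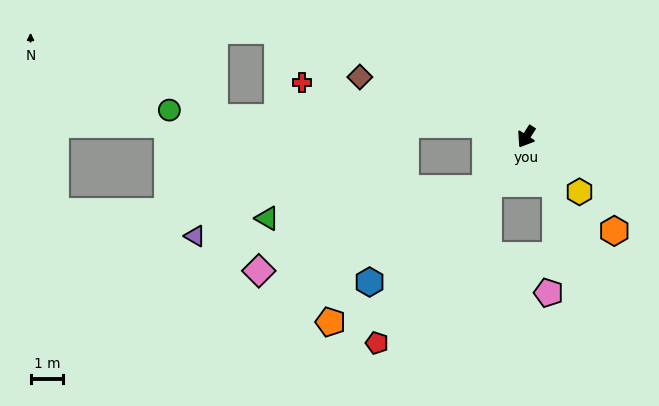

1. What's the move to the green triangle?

blocked — turn right 6°, forward 2.0 m, then turn right 43°, forward 6.8 m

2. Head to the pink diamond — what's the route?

blocked — turn right 6°, forward 2.0 m, then turn right 31°, forward 7.4 m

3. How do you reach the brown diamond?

turn right 77°, forward 5.4 m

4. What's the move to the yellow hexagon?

turn left 77°, forward 2.4 m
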